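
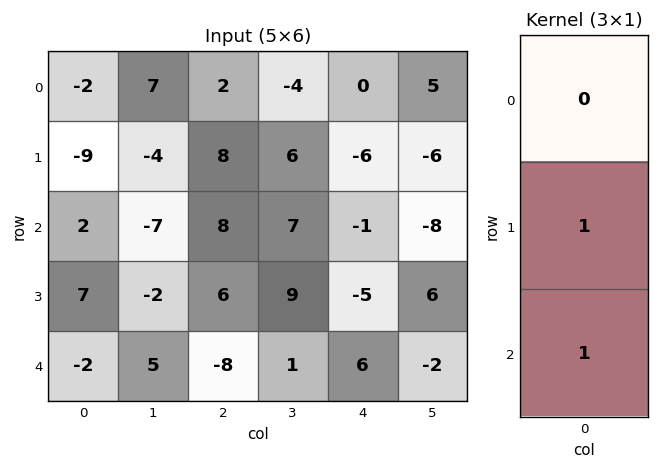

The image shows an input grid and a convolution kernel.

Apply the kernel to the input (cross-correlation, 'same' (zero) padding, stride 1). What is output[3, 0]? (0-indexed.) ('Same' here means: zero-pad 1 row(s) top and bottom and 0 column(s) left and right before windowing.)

The receptive field on the zero-padded input at this output position is [2 / 7 / -2]. Elementwise product with the kernel and sum: 7·1 + -2·1.

5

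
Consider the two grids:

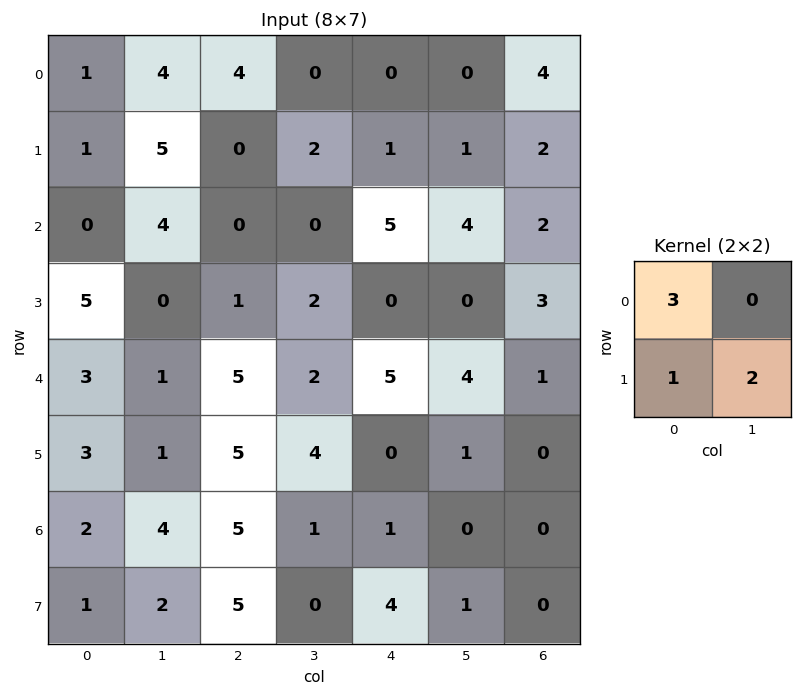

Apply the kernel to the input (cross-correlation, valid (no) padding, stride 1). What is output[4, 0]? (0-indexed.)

The receptive field on the input at this output position is [3 1 / 3 1]. Elementwise product with the kernel and sum: 3·3 + 3·1 + 1·2.

14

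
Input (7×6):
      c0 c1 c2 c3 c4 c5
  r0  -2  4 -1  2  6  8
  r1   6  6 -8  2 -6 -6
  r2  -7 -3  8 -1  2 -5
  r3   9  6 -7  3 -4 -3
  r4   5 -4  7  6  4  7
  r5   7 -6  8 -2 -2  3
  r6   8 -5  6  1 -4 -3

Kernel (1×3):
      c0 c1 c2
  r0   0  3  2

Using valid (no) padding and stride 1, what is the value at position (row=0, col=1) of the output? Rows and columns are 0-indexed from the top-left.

The receptive field on the input at this output position is [4 -1 2]. Elementwise product with the kernel and sum: -1·3 + 2·2.

1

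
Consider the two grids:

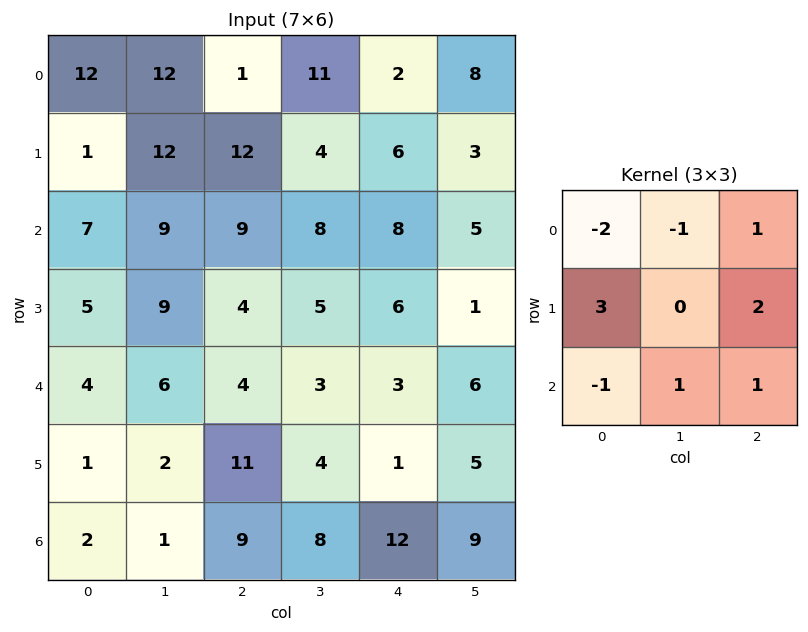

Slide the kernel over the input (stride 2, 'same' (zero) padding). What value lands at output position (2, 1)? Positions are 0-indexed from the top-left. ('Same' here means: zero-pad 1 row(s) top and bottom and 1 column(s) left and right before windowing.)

20

The receptive field on the zero-padded input at this output position is [9 4 5 / 6 4 3 / 2 11 4]. Elementwise product with the kernel and sum: 9·-2 + 4·-1 + 5·1 + 6·3 + 3·2 + 2·-1 + 11·1 + 4·1.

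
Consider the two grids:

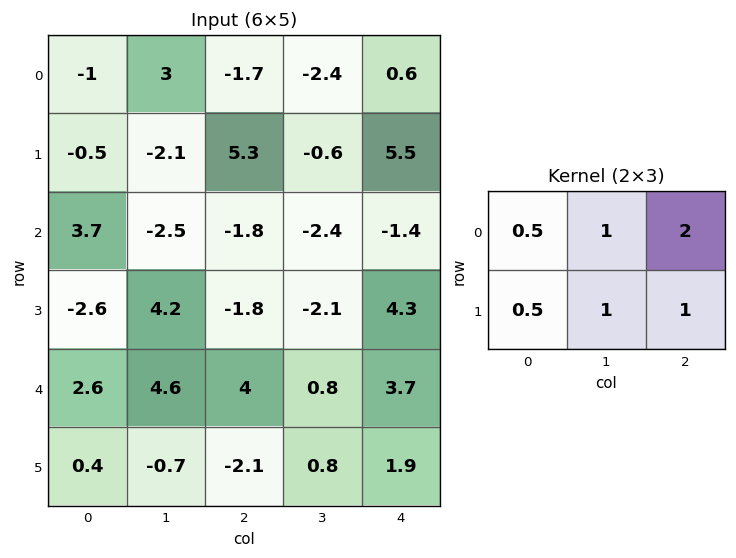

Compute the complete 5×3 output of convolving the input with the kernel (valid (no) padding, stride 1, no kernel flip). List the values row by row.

2.05 -1.35 5.5
5.8 -2.4 8.35
-3.15 -9.65 -4.8
9.2 3.2 12.1
11.3 6.25 11.85

Output[0,0]: The receptive field on the input at this output position is [-1 3 -1.7 / -0.5 -2.1 5.3]. Elementwise product with the kernel and sum: -1·0.5 + 3·1 + -1.7·2 + -0.5·0.5 + -2.1·1 + 5.3·1.
Output[0,1]: The receptive field on the input at this output position is [3 -1.7 -2.4 / -2.1 5.3 -0.6]. Elementwise product with the kernel and sum: 3·0.5 + -1.7·1 + -2.4·2 + -2.1·0.5 + 5.3·1 + -0.6·1.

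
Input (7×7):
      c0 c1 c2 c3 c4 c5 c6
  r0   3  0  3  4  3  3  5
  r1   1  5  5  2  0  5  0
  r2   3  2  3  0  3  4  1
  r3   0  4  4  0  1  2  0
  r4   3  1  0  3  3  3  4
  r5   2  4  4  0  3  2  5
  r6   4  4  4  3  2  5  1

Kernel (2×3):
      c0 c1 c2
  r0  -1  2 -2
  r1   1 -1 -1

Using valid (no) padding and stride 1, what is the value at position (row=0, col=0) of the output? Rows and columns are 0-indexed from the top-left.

-18

The receptive field on the input at this output position is [3 0 3 / 1 5 5]. Elementwise product with the kernel and sum: 3·-1 + 0·2 + 3·-2 + 1·1 + 5·-1 + 5·-1.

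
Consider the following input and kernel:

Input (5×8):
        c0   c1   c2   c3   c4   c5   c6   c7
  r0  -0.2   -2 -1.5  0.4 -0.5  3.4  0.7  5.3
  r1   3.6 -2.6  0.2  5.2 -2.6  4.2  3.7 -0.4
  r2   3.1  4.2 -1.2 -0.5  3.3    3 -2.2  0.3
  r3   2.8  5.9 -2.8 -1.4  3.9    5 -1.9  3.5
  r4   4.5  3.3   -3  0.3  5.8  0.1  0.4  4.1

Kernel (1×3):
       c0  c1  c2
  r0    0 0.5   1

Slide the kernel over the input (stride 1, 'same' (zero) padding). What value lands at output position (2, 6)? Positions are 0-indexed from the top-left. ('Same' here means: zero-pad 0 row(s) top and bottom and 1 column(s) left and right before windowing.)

-0.8

The receptive field on the zero-padded input at this output position is [3 -2.2 0.3]. Elementwise product with the kernel and sum: -2.2·0.5 + 0.3·1.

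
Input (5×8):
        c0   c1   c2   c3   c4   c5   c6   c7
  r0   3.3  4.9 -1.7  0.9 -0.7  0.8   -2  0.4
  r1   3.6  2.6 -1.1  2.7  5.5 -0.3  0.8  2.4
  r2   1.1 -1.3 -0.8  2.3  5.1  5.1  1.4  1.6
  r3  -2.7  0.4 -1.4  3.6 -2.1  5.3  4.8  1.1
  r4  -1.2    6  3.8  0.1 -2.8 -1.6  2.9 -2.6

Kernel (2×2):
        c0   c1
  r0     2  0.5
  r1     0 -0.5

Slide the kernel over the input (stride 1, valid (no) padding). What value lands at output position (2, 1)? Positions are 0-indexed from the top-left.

-2.3

The receptive field on the input at this output position is [-1.3 -0.8 / 0.4 -1.4]. Elementwise product with the kernel and sum: -1.3·2 + -0.8·0.5 + -1.4·-0.5.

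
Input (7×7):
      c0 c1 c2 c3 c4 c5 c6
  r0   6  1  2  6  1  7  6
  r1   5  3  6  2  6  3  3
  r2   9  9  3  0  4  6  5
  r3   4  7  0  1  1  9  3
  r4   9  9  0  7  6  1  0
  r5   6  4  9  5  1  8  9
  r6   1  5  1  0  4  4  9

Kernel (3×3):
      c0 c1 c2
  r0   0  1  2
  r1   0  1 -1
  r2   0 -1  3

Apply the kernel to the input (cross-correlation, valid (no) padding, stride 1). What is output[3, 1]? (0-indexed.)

The receptive field on the input at this output position is [7 0 1 / 9 0 7 / 4 9 5]. Elementwise product with the kernel and sum: 0·1 + 1·2 + 0·1 + 7·-1 + 9·-1 + 5·3.

1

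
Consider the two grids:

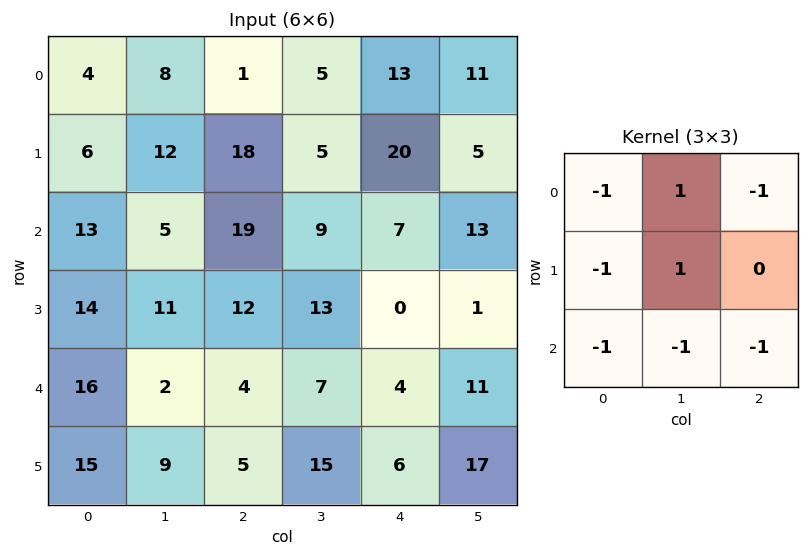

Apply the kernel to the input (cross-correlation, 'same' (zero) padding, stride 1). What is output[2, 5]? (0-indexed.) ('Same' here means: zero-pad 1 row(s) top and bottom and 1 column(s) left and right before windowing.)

The receptive field on the zero-padded input at this output position is [20 5 0 / 7 13 0 / 0 1 0]. Elementwise product with the kernel and sum: 20·-1 + 5·1 + 0·-1 + 7·-1 + 13·1 + 0·-1 + 1·-1 + 0·-1.

-10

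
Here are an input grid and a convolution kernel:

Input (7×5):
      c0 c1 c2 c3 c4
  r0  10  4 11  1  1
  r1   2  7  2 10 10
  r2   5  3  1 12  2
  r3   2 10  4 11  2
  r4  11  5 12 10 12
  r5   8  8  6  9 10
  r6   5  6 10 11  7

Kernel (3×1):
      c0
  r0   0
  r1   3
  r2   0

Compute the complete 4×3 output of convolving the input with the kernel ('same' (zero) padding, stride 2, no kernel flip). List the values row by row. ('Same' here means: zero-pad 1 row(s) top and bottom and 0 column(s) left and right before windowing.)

30 33 3
15 3 6
33 36 36
15 30 21

Output[0,0]: The receptive field on the zero-padded input at this output position is [0 / 10 / 2]. Elementwise product with the kernel and sum: 10·3.
Output[0,1]: The receptive field on the zero-padded input at this output position is [0 / 11 / 2]. Elementwise product with the kernel and sum: 11·3.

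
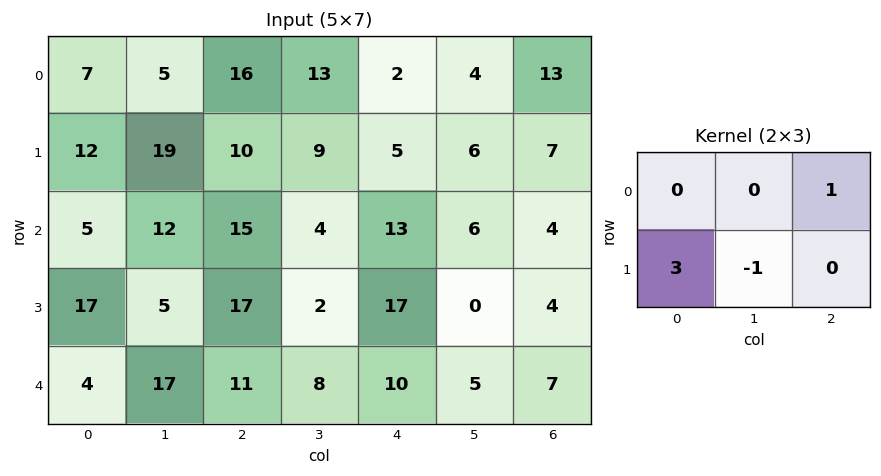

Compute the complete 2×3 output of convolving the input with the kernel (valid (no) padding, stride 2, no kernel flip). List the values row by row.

33 23 22
61 62 55

Output[0,0]: The receptive field on the input at this output position is [7 5 16 / 12 19 10]. Elementwise product with the kernel and sum: 16·1 + 12·3 + 19·-1.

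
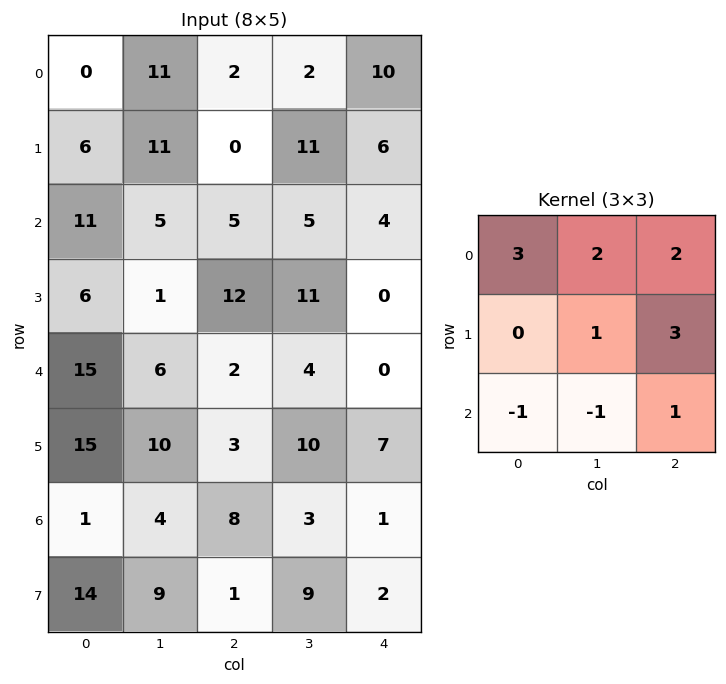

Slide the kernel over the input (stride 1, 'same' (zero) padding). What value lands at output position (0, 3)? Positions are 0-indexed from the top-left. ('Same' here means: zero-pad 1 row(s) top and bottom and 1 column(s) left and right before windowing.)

The receptive field on the zero-padded input at this output position is [0 0 0 / 2 2 10 / 0 11 6]. Elementwise product with the kernel and sum: 0·3 + 0·2 + 0·2 + 2·1 + 10·3 + 0·-1 + 11·-1 + 6·1.

27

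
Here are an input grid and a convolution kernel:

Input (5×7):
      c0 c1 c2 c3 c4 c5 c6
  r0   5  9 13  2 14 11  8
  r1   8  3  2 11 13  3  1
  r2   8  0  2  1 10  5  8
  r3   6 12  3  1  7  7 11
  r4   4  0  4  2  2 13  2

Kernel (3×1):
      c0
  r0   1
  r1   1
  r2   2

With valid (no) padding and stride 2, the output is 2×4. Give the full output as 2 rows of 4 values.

Output[0,0]: The receptive field on the input at this output position is [5 / 8 / 8]. Elementwise product with the kernel and sum: 5·1 + 8·1 + 8·2.

29 19 47 25
22 13 21 23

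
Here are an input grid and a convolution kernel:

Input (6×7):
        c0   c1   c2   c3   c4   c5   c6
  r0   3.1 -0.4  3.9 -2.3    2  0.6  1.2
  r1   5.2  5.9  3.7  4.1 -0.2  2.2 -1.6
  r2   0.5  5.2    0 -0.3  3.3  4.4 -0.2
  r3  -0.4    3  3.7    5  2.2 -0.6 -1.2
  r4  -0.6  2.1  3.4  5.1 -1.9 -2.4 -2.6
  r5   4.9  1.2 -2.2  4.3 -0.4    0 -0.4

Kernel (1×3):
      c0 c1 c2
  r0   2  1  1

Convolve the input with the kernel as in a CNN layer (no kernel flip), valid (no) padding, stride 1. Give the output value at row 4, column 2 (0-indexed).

The receptive field on the input at this output position is [3.4 5.1 -1.9]. Elementwise product with the kernel and sum: 3.4·2 + 5.1·1 + -1.9·1.

10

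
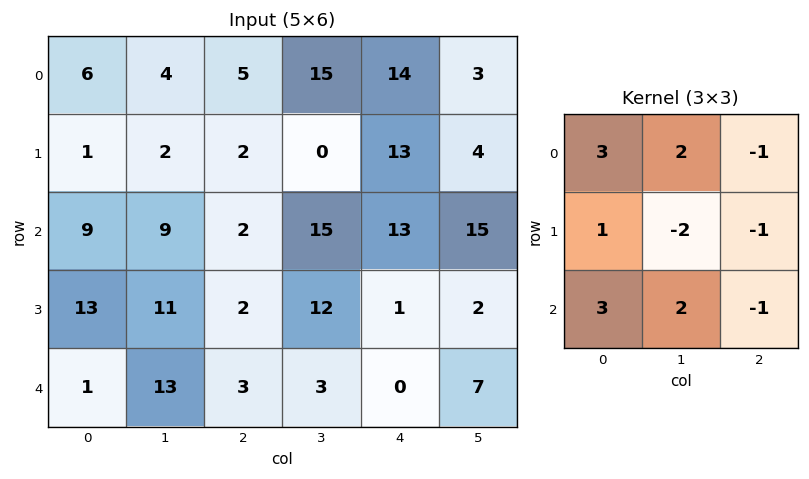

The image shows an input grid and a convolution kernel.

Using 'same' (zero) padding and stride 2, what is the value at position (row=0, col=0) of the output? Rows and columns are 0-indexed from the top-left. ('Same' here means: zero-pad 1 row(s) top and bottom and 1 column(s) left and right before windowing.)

-16

The receptive field on the zero-padded input at this output position is [0 0 0 / 0 6 4 / 0 1 2]. Elementwise product with the kernel and sum: 0·3 + 0·2 + 0·-1 + 0·1 + 6·-2 + 4·-1 + 0·3 + 1·2 + 2·-1.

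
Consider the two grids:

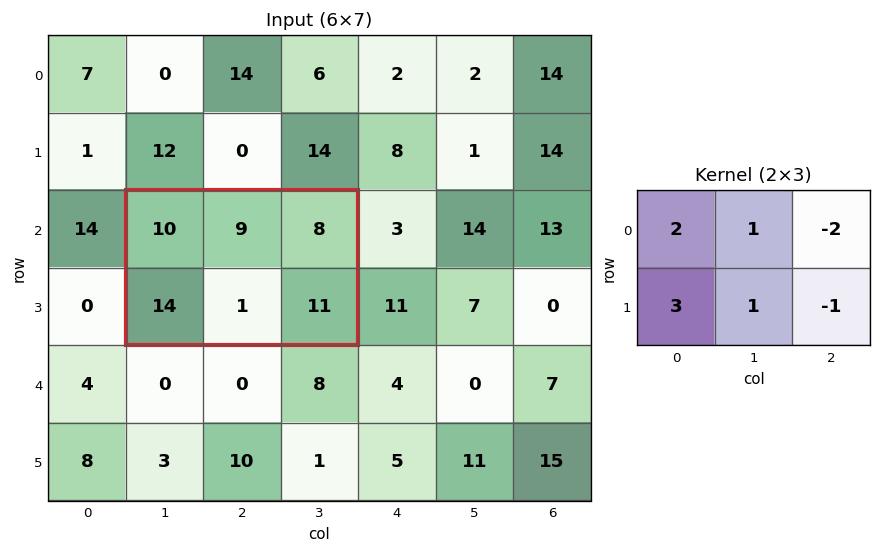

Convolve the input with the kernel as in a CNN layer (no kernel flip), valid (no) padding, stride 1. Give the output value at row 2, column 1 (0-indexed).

45

The receptive field on the input at this output position is [10 9 8 / 14 1 11]. Elementwise product with the kernel and sum: 10·2 + 9·1 + 8·-2 + 14·3 + 1·1 + 11·-1.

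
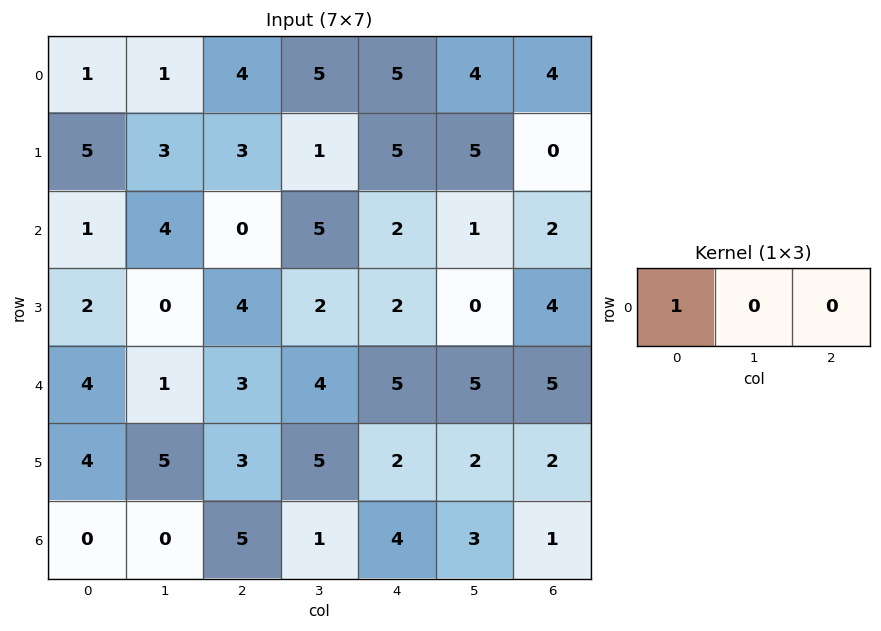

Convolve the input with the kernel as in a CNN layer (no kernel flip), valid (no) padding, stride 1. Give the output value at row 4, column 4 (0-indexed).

The receptive field on the input at this output position is [5 5 5]. Elementwise product with the kernel and sum: 5·1.

5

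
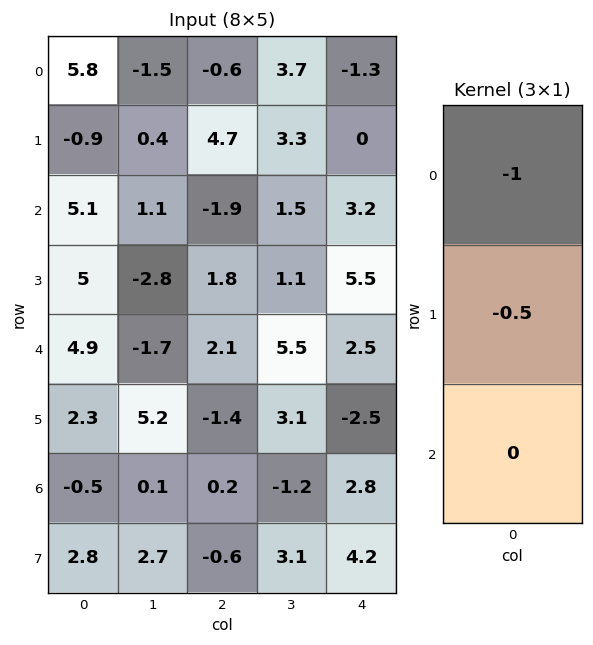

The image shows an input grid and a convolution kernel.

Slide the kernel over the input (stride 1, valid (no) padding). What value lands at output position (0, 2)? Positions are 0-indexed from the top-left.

-1.75

The receptive field on the input at this output position is [-0.6 / 4.7 / -1.9]. Elementwise product with the kernel and sum: -0.6·-1 + 4.7·-0.5.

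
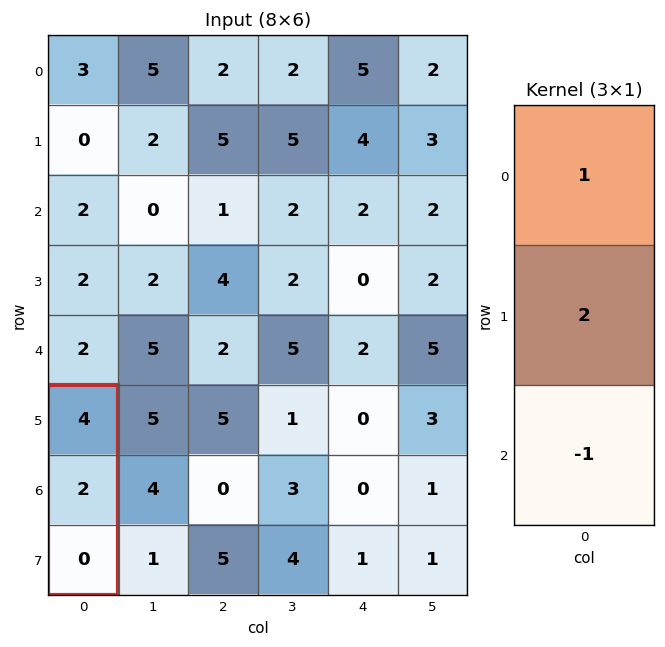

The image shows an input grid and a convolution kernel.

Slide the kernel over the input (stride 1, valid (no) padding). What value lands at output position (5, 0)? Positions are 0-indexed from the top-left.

The receptive field on the input at this output position is [4 / 2 / 0]. Elementwise product with the kernel and sum: 4·1 + 2·2 + 0·-1.

8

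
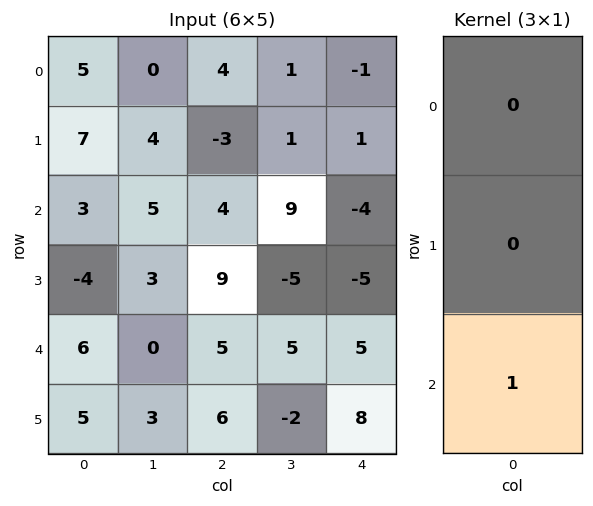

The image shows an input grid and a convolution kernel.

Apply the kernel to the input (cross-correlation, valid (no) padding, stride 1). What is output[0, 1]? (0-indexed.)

5

The receptive field on the input at this output position is [0 / 4 / 5]. Elementwise product with the kernel and sum: 5·1.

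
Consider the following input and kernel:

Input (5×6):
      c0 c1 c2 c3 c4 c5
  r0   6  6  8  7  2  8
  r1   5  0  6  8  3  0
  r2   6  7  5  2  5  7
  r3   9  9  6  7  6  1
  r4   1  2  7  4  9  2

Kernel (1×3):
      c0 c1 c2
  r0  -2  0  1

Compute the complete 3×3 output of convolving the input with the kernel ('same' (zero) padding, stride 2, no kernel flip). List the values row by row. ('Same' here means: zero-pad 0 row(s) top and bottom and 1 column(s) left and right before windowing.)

Output[0,0]: The receptive field on the zero-padded input at this output position is [0 6 6]. Elementwise product with the kernel and sum: 0·-2 + 6·1.
Output[0,1]: The receptive field on the zero-padded input at this output position is [6 8 7]. Elementwise product with the kernel and sum: 6·-2 + 7·1.

6 -5 -6
7 -12 3
2 0 -6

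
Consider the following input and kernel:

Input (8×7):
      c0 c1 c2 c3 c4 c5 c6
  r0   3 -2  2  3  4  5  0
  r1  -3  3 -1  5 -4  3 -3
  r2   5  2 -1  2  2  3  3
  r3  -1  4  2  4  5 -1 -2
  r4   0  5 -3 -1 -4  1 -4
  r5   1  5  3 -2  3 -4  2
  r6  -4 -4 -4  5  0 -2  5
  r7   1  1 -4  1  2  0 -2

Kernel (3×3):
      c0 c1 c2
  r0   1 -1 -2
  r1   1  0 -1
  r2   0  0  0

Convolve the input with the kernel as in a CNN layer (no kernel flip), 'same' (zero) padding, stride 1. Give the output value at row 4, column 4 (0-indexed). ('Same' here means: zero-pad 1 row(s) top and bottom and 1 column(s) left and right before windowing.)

The receptive field on the zero-padded input at this output position is [4 5 -1 / -1 -4 1 / -2 3 -4]. Elementwise product with the kernel and sum: 4·1 + 5·-1 + -1·-2 + -1·1 + 1·-1.

-1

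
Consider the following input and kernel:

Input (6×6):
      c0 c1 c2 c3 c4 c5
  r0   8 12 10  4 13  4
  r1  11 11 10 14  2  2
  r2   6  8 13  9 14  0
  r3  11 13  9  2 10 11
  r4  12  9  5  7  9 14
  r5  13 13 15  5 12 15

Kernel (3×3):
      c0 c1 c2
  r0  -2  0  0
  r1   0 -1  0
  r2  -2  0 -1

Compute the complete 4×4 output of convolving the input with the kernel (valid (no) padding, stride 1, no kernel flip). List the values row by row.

-52 -59 -74 -28
-61 -63 -57 -57
-54 -50 -47 -56
-72 -62 -67 -38

Output[0,0]: The receptive field on the input at this output position is [8 12 10 / 11 11 10 / 6 8 13]. Elementwise product with the kernel and sum: 8·-2 + 11·-1 + 6·-2 + 13·-1.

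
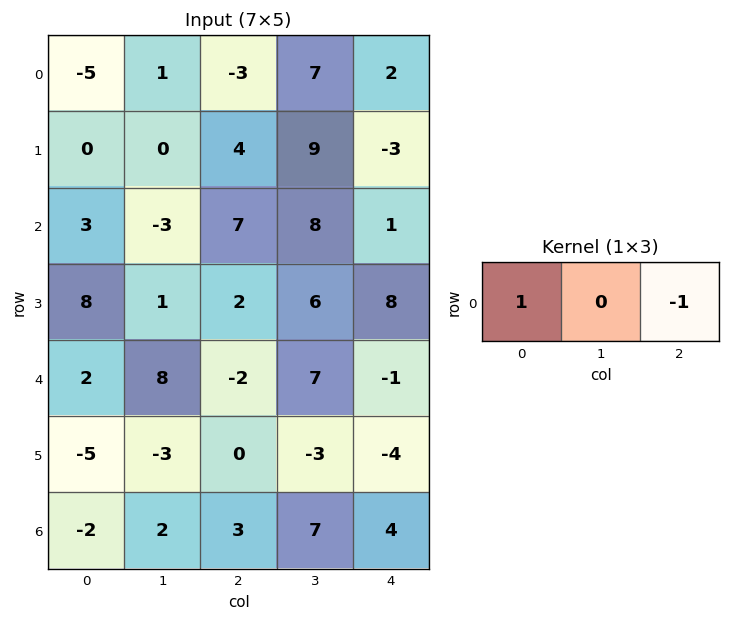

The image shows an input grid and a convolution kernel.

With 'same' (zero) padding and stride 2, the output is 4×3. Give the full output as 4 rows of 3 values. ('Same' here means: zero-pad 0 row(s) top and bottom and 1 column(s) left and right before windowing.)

Output[0,0]: The receptive field on the zero-padded input at this output position is [0 -5 1]. Elementwise product with the kernel and sum: 0·1 + 1·-1.
Output[0,1]: The receptive field on the zero-padded input at this output position is [1 -3 7]. Elementwise product with the kernel and sum: 1·1 + 7·-1.

-1 -6 7
3 -11 8
-8 1 7
-2 -5 7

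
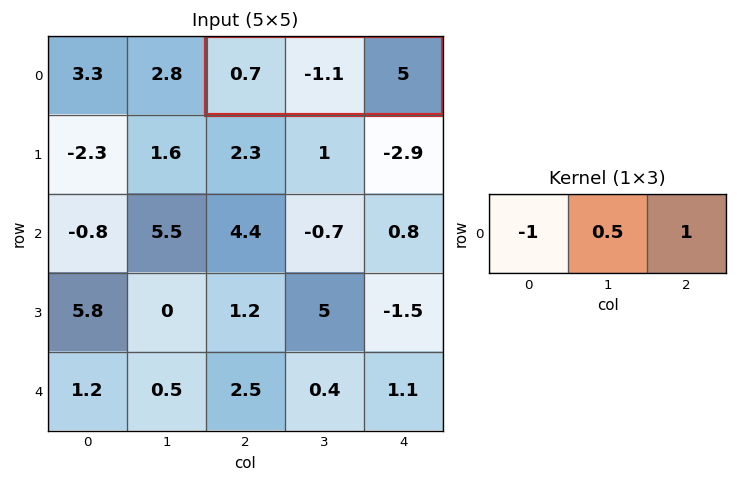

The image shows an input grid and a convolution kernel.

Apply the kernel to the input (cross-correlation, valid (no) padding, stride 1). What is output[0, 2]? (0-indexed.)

The receptive field on the input at this output position is [0.7 -1.1 5]. Elementwise product with the kernel and sum: 0.7·-1 + -1.1·0.5 + 5·1.

3.75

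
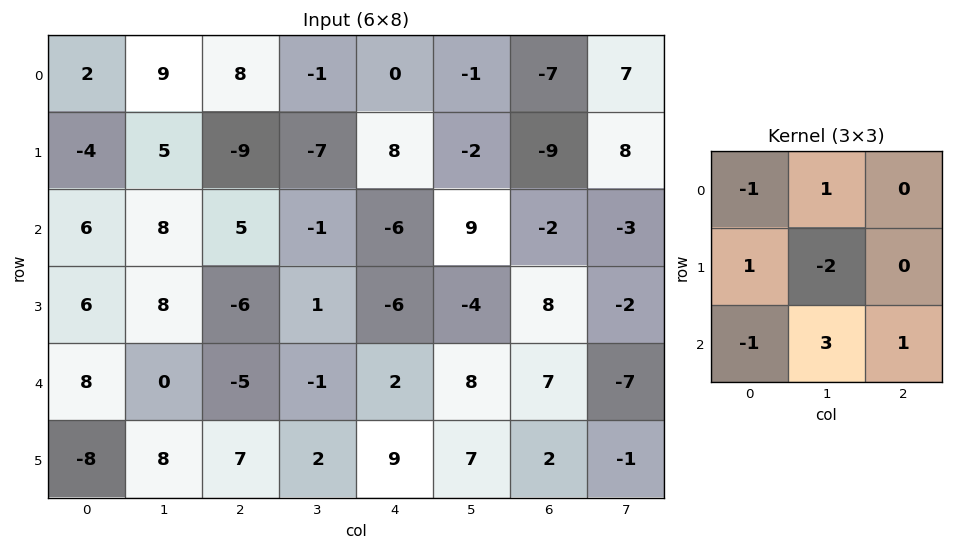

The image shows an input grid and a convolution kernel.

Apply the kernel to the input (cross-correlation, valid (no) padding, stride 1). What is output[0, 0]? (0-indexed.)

The receptive field on the input at this output position is [2 9 8 / -4 5 -9 / 6 8 5]. Elementwise product with the kernel and sum: 2·-1 + 9·1 + -4·1 + 5·-2 + 6·-1 + 8·3 + 5·1.

16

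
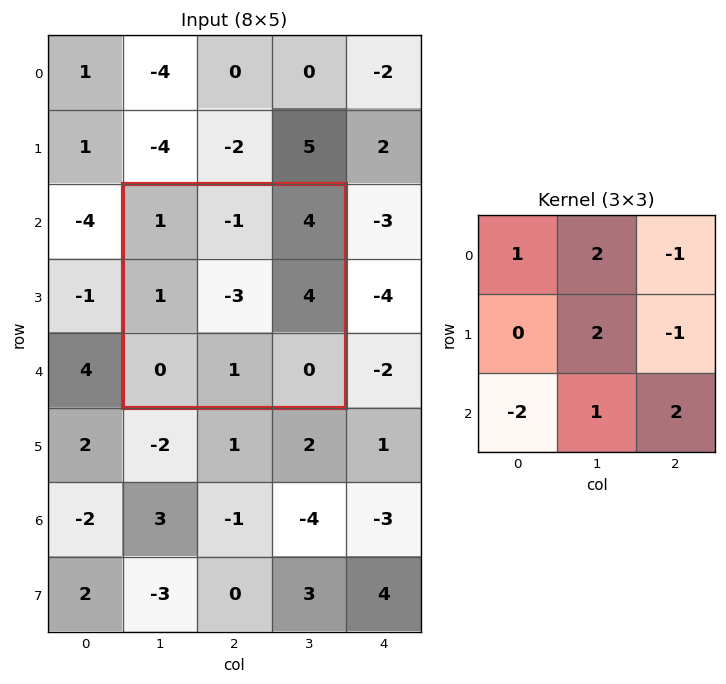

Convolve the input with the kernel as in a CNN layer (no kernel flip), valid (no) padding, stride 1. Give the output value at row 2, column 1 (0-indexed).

-14

The receptive field on the input at this output position is [1 -1 4 / 1 -3 4 / 0 1 0]. Elementwise product with the kernel and sum: 1·1 + -1·2 + 4·-1 + -3·2 + 4·-1 + 0·-2 + 1·1 + 0·2.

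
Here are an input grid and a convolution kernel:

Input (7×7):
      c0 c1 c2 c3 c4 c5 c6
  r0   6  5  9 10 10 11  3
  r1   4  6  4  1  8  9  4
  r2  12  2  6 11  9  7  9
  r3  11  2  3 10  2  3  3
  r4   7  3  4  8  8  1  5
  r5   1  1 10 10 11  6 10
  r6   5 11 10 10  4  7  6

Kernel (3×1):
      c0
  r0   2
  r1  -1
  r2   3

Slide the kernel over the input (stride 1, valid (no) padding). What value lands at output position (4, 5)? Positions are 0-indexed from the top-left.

17

The receptive field on the input at this output position is [1 / 6 / 7]. Elementwise product with the kernel and sum: 1·2 + 6·-1 + 7·3.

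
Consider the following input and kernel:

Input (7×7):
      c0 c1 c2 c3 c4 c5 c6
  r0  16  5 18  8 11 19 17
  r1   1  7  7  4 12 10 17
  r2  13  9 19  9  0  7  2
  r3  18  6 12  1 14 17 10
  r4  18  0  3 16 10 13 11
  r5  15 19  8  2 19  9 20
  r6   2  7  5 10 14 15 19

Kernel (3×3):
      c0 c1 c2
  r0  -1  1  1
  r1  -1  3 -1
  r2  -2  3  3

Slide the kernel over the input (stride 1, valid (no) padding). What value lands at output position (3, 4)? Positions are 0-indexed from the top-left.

The receptive field on the input at this output position is [14 17 10 / 10 13 11 / 19 9 20]. Elementwise product with the kernel and sum: 14·-1 + 17·1 + 10·1 + 10·-1 + 13·3 + 11·-1 + 19·-2 + 9·3 + 20·3.

80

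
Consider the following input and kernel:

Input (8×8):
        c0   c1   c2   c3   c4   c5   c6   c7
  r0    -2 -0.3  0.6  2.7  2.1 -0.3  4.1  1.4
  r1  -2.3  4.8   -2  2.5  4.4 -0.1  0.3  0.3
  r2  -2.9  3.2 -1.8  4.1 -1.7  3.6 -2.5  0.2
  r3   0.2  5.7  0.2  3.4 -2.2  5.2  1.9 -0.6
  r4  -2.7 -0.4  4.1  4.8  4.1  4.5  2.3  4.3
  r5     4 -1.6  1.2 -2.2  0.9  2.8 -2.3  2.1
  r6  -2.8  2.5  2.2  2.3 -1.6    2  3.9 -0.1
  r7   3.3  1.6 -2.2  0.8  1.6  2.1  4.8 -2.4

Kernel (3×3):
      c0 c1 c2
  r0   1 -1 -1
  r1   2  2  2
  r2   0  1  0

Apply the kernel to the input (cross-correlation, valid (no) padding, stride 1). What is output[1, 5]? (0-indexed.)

3.8

The receptive field on the input at this output position is [-0.1 0.3 0.3 / 3.6 -2.5 0.2 / 5.2 1.9 -0.6]. Elementwise product with the kernel and sum: -0.1·1 + 0.3·-1 + 0.3·-1 + 3.6·2 + -2.5·2 + 0.2·2 + 1.9·1.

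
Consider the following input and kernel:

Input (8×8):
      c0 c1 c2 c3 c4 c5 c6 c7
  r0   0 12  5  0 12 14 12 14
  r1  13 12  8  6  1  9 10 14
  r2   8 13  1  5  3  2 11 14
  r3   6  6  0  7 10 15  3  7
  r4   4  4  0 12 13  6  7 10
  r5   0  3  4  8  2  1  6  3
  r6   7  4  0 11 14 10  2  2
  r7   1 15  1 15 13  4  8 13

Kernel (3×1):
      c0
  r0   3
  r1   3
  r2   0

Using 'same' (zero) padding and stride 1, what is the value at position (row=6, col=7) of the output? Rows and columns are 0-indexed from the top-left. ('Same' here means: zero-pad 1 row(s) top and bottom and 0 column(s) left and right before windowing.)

15

The receptive field on the zero-padded input at this output position is [3 / 2 / 13]. Elementwise product with the kernel and sum: 3·3 + 2·3.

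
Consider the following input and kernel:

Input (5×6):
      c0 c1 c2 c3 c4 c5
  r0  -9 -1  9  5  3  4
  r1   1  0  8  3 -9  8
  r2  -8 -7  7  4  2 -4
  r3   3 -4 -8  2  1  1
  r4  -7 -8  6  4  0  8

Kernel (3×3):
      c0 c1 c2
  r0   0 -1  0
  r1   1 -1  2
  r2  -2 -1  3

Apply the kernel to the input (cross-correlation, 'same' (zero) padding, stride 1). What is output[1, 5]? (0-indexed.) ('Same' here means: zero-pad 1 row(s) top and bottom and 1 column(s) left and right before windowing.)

-21

The receptive field on the zero-padded input at this output position is [3 4 0 / -9 8 0 / 2 -4 0]. Elementwise product with the kernel and sum: 4·-1 + -9·1 + 8·-1 + 0·2 + 2·-2 + -4·-1 + 0·3.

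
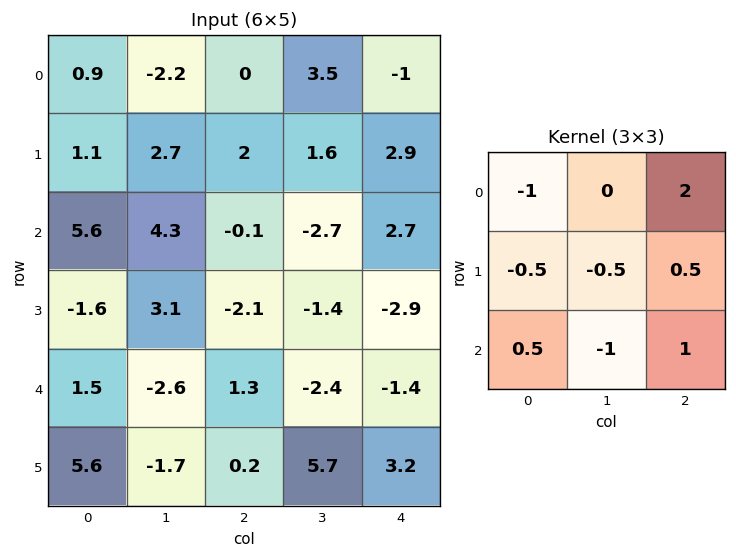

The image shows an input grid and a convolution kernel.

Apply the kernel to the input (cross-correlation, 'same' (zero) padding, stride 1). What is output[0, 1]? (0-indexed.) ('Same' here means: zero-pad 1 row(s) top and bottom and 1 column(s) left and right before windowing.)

The receptive field on the zero-padded input at this output position is [0 0 0 / 0.9 -2.2 0 / 1.1 2.7 2]. Elementwise product with the kernel and sum: 0·-1 + 0·2 + 0.9·-0.5 + -2.2·-0.5 + 0·0.5 + 1.1·0.5 + 2.7·-1 + 2·1.

0.5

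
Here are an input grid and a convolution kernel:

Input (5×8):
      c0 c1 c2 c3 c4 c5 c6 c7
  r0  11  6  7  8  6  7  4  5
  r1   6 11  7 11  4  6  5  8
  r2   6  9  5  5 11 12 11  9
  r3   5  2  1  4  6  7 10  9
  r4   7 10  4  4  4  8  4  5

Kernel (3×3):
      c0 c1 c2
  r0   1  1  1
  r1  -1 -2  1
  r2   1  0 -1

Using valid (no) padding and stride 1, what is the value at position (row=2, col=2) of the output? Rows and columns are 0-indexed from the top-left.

The receptive field on the input at this output position is [5 5 11 / 1 4 6 / 4 4 4]. Elementwise product with the kernel and sum: 5·1 + 5·1 + 11·1 + 1·-1 + 4·-2 + 6·1 + 4·1 + 4·-1.

18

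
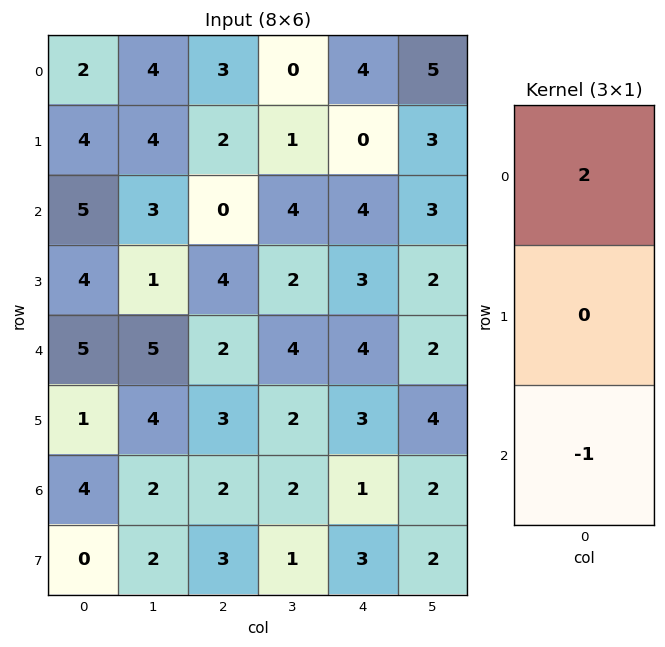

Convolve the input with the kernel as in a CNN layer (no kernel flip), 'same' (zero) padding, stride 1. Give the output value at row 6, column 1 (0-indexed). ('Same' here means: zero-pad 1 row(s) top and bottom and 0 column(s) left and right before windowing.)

The receptive field on the zero-padded input at this output position is [4 / 2 / 2]. Elementwise product with the kernel and sum: 4·2 + 2·-1.

6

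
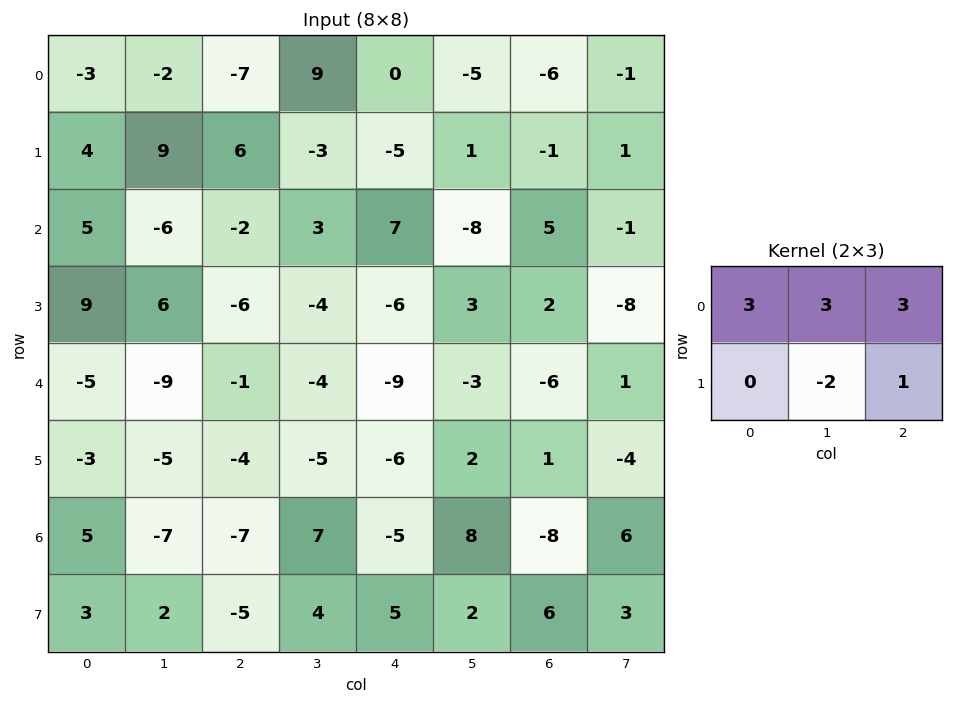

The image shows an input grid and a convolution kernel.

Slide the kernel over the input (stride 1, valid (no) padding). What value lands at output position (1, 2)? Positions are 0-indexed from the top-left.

-5

The receptive field on the input at this output position is [6 -3 -5 / -2 3 7]. Elementwise product with the kernel and sum: 6·3 + -3·3 + -5·3 + 3·-2 + 7·1.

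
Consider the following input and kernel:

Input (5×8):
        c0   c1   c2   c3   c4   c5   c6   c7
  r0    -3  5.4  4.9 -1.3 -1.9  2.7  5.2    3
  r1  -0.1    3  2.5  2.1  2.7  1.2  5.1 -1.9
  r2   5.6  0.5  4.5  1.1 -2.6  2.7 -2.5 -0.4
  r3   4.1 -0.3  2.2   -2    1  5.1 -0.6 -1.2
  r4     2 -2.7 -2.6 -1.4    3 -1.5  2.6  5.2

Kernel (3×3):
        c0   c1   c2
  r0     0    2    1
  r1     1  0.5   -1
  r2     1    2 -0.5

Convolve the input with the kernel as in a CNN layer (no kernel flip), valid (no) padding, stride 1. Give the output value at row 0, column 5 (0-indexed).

16.95

The receptive field on the input at this output position is [2.7 5.2 3 / 1.2 5.1 -1.9 / 2.7 -2.5 -0.4]. Elementwise product with the kernel and sum: 5.2·2 + 3·1 + 1.2·1 + 5.1·0.5 + -1.9·-1 + 2.7·1 + -2.5·2 + -0.4·-0.5.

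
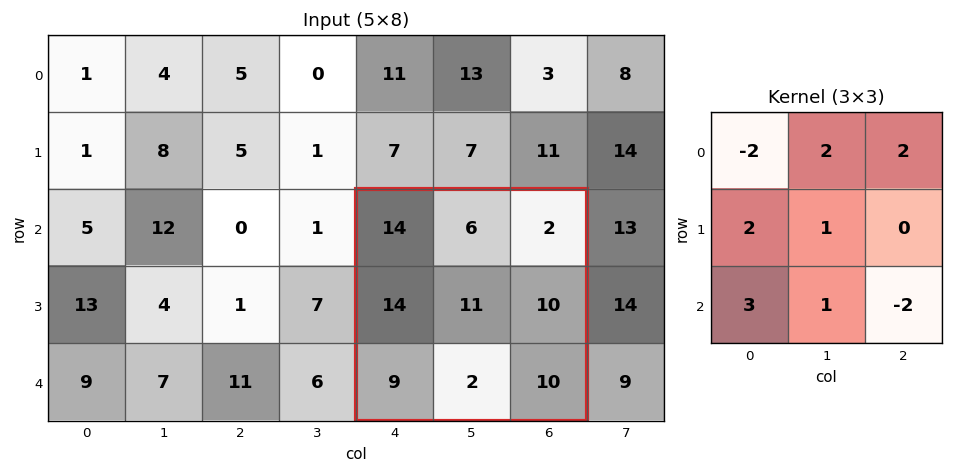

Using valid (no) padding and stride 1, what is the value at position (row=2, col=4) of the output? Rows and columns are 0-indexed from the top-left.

36

The receptive field on the input at this output position is [14 6 2 / 14 11 10 / 9 2 10]. Elementwise product with the kernel and sum: 14·-2 + 6·2 + 2·2 + 14·2 + 11·1 + 9·3 + 2·1 + 10·-2.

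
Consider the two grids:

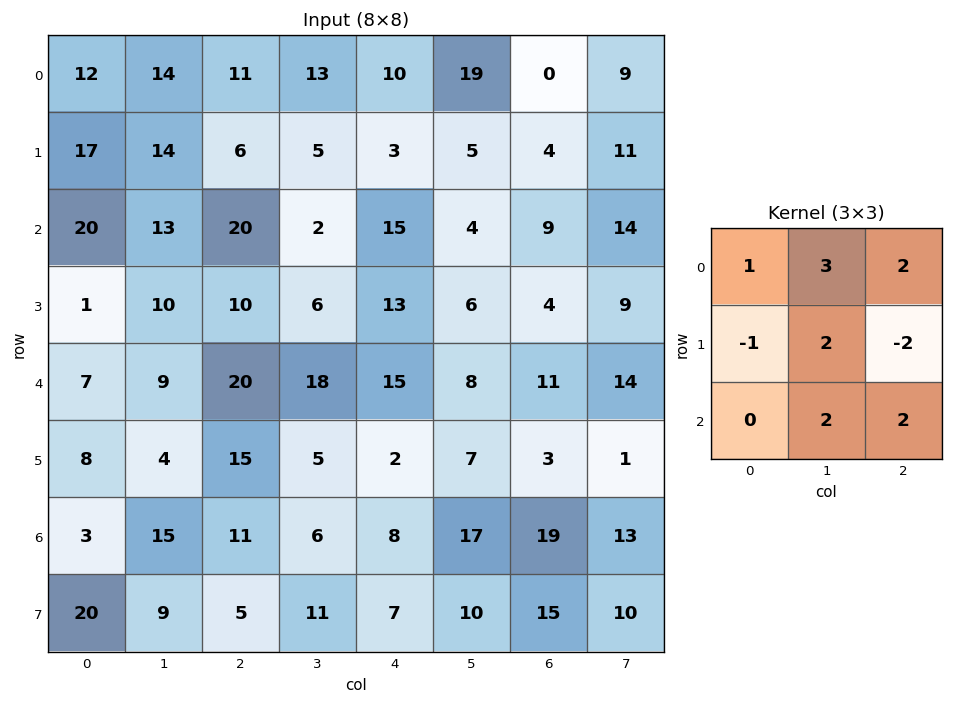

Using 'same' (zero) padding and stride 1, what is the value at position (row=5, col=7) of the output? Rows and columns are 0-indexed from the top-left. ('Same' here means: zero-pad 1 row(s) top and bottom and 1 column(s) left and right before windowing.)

The receptive field on the zero-padded input at this output position is [11 14 0 / 3 1 0 / 19 13 0]. Elementwise product with the kernel and sum: 11·1 + 14·3 + 0·2 + 3·-1 + 1·2 + 0·-2 + 13·2 + 0·2.

78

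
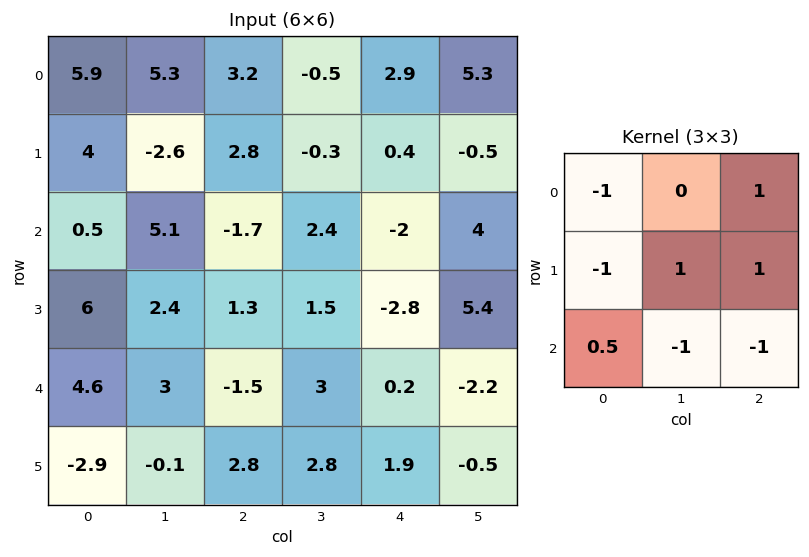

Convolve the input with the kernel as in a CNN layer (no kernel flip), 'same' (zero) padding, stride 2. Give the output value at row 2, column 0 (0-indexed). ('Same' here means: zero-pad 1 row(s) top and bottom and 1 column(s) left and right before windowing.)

13

The receptive field on the zero-padded input at this output position is [0 6 2.4 / 0 4.6 3 / 0 -2.9 -0.1]. Elementwise product with the kernel and sum: 0·-1 + 2.4·1 + 0·-1 + 4.6·1 + 3·1 + 0·0.5 + -2.9·-1 + -0.1·-1.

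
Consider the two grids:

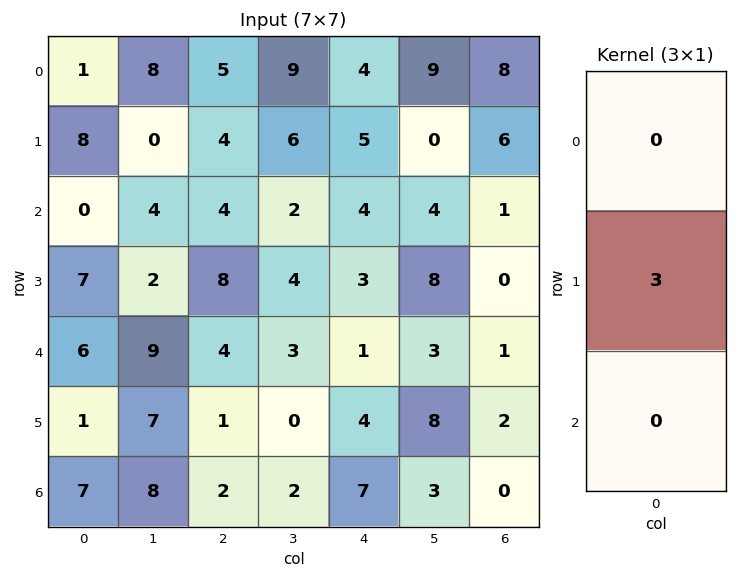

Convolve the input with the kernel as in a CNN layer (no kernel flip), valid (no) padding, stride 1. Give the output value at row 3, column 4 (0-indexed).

3

The receptive field on the input at this output position is [3 / 1 / 4]. Elementwise product with the kernel and sum: 1·3.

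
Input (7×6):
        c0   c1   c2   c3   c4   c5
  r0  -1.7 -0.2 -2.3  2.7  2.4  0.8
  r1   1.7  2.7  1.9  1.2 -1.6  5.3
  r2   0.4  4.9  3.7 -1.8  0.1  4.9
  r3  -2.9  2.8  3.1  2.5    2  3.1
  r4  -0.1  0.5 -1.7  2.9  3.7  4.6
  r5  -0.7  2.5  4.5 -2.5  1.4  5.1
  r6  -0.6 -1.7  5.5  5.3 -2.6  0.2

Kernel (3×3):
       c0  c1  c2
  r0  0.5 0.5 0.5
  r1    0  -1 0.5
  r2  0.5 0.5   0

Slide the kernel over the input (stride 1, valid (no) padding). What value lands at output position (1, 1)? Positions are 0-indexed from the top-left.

1.25

The receptive field on the input at this output position is [2.7 1.9 1.2 / 4.9 3.7 -1.8 / 2.8 3.1 2.5]. Elementwise product with the kernel and sum: 2.7·0.5 + 1.9·0.5 + 1.2·0.5 + 3.7·-1 + -1.8·0.5 + 2.8·0.5 + 3.1·0.5.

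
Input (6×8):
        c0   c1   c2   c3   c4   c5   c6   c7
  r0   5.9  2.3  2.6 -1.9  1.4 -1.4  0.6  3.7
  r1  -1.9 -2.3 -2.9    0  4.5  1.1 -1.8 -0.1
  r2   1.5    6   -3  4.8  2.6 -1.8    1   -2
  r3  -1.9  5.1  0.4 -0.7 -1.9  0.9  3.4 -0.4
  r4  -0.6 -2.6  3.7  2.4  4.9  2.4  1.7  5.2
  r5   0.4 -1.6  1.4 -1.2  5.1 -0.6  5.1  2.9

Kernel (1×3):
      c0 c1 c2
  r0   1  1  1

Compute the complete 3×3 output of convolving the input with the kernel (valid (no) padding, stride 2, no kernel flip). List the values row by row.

Output[0,0]: The receptive field on the input at this output position is [5.9 2.3 2.6]. Elementwise product with the kernel and sum: 5.9·1 + 2.3·1 + 2.6·1.
Output[0,1]: The receptive field on the input at this output position is [2.6 -1.9 1.4]. Elementwise product with the kernel and sum: 2.6·1 + -1.9·1 + 1.4·1.

10.8 2.1 0.6
4.5 4.4 1.8
0.5 11 9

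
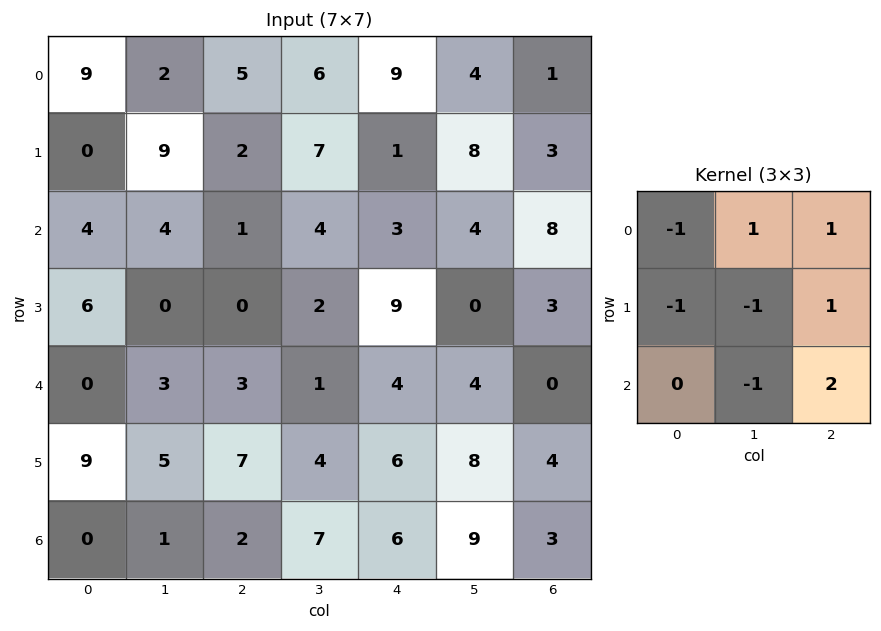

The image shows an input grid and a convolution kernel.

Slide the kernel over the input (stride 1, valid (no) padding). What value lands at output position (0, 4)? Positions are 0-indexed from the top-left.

The receptive field on the input at this output position is [9 4 1 / 1 8 3 / 3 4 8]. Elementwise product with the kernel and sum: 9·-1 + 4·1 + 1·1 + 1·-1 + 8·-1 + 3·1 + 4·-1 + 8·2.

2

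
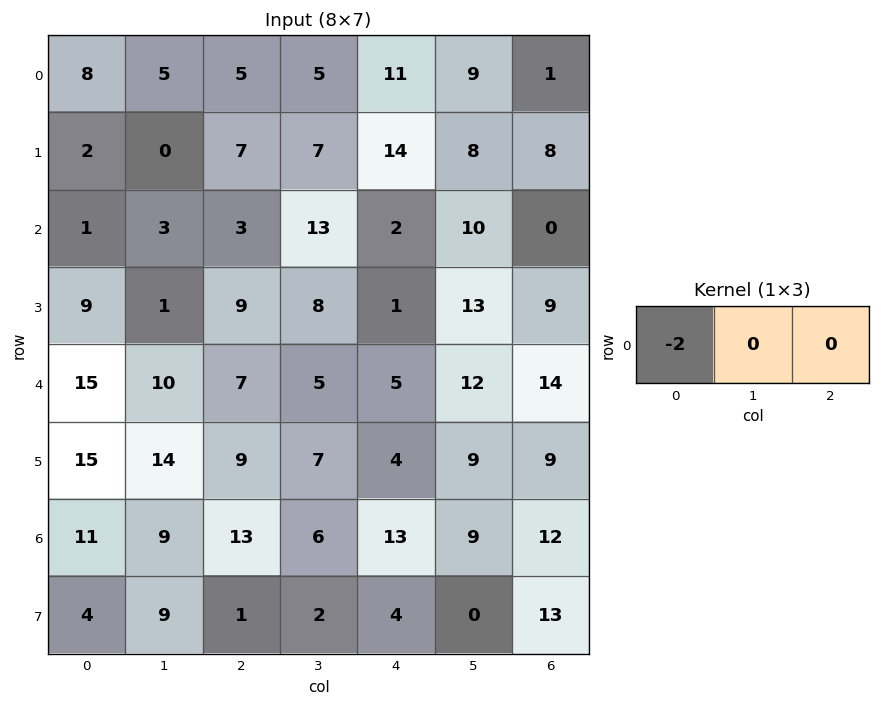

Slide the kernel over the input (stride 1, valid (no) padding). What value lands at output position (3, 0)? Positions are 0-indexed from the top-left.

The receptive field on the input at this output position is [9 1 9]. Elementwise product with the kernel and sum: 9·-2.

-18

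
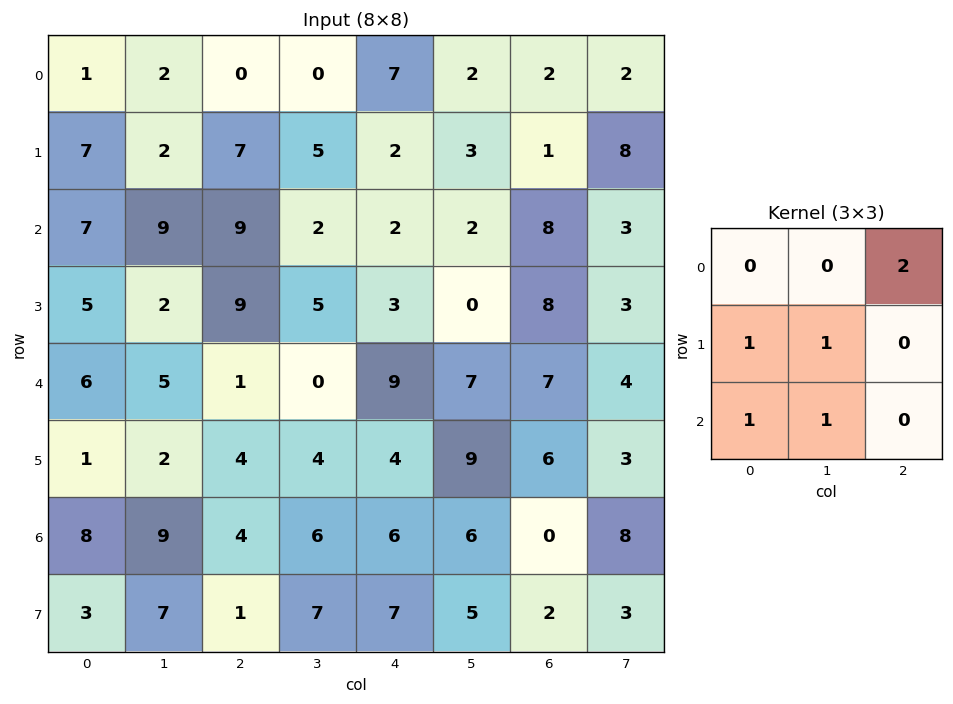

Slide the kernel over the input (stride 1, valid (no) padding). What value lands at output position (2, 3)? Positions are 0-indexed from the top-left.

21

The receptive field on the input at this output position is [2 2 2 / 5 3 0 / 0 9 7]. Elementwise product with the kernel and sum: 2·2 + 5·1 + 3·1 + 0·1 + 9·1.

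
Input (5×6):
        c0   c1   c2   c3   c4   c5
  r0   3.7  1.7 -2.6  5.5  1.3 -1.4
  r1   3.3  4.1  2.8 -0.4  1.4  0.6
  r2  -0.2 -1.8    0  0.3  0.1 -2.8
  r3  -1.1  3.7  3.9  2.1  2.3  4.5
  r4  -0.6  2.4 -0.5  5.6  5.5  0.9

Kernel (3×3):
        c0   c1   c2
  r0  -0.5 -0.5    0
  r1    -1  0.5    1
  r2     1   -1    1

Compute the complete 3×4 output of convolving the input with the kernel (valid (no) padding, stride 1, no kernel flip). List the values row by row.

0.45 -4.15 -3.25 -4.3
-5.3 0.55 3.15 0.75
4.35 9.75 -1.3 4.35

Output[0,0]: The receptive field on the input at this output position is [3.7 1.7 -2.6 / 3.3 4.1 2.8 / -0.2 -1.8 0]. Elementwise product with the kernel and sum: 3.7·-0.5 + 1.7·-0.5 + 3.3·-1 + 4.1·0.5 + 2.8·1 + -0.2·1 + -1.8·-1 + 0·1.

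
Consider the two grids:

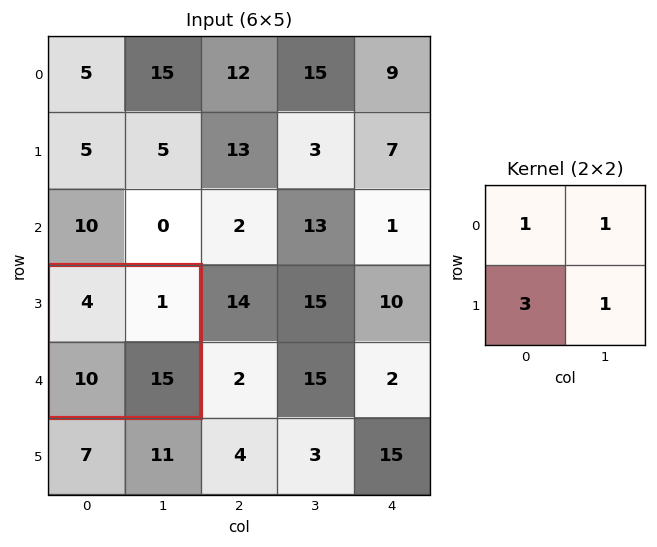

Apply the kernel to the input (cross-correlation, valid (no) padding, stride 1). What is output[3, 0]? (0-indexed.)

50

The receptive field on the input at this output position is [4 1 / 10 15]. Elementwise product with the kernel and sum: 4·1 + 1·1 + 10·3 + 15·1.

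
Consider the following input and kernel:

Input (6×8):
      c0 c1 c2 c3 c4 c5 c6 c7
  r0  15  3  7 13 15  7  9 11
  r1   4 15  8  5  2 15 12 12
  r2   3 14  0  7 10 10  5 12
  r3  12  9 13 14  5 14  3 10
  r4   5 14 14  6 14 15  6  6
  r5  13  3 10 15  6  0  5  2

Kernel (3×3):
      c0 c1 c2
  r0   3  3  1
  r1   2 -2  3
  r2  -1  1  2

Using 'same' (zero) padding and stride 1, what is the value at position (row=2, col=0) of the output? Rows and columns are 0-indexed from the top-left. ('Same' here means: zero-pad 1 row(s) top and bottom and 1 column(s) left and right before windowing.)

The receptive field on the zero-padded input at this output position is [0 4 15 / 0 3 14 / 0 12 9]. Elementwise product with the kernel and sum: 0·3 + 4·3 + 15·1 + 0·2 + 3·-2 + 14·3 + 0·-1 + 12·1 + 9·2.

93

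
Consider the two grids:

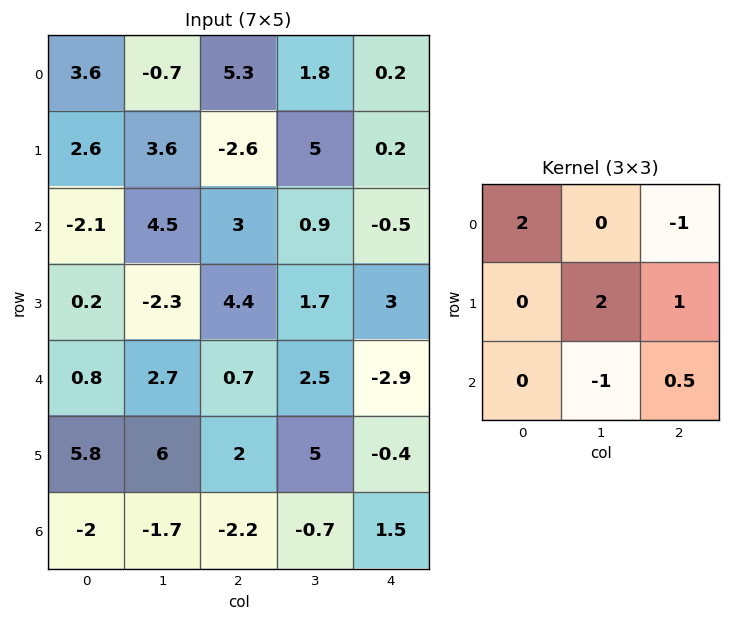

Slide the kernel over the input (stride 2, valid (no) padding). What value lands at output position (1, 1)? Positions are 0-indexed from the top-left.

The receptive field on the input at this output position is [3 0.9 -0.5 / 4.4 1.7 3 / 0.7 2.5 -2.9]. Elementwise product with the kernel and sum: 3·2 + -0.5·-1 + 1.7·2 + 3·1 + 2.5·-1 + -2.9·0.5.

8.95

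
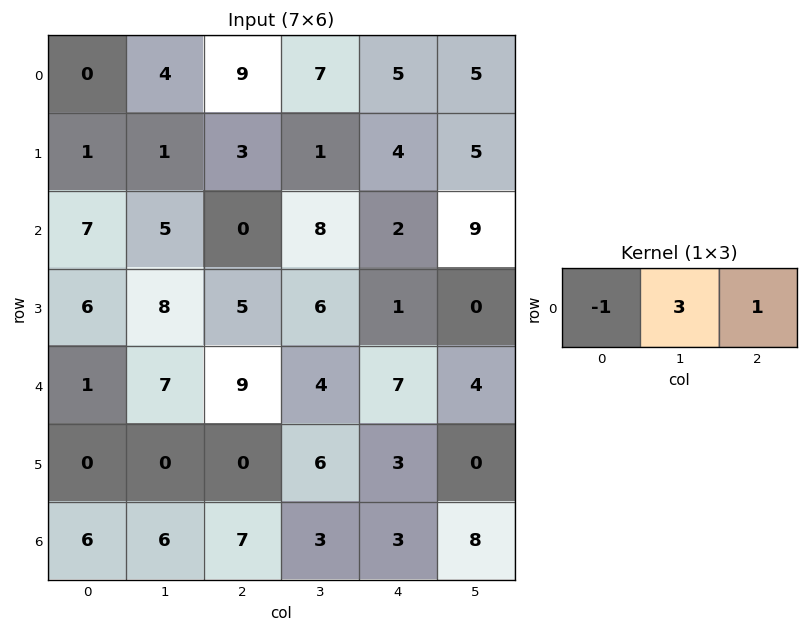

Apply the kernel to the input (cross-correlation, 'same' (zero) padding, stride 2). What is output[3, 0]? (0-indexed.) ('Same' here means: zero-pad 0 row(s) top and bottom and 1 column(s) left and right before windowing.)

24

The receptive field on the zero-padded input at this output position is [0 6 6]. Elementwise product with the kernel and sum: 0·-1 + 6·3 + 6·1.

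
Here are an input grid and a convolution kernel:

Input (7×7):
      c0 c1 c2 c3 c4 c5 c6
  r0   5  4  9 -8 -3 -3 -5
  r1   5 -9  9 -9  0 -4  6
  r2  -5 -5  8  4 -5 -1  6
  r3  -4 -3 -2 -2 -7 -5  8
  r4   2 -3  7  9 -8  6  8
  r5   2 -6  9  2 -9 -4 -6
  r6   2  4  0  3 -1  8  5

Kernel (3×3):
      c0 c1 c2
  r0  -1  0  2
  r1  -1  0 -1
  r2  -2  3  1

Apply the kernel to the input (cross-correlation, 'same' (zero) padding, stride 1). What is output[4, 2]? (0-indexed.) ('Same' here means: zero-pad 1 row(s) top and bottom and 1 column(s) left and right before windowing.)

The receptive field on the zero-padded input at this output position is [-3 -2 -2 / -3 7 9 / -6 9 2]. Elementwise product with the kernel and sum: -3·-1 + -2·2 + -3·-1 + 9·-1 + -6·-2 + 9·3 + 2·1.

34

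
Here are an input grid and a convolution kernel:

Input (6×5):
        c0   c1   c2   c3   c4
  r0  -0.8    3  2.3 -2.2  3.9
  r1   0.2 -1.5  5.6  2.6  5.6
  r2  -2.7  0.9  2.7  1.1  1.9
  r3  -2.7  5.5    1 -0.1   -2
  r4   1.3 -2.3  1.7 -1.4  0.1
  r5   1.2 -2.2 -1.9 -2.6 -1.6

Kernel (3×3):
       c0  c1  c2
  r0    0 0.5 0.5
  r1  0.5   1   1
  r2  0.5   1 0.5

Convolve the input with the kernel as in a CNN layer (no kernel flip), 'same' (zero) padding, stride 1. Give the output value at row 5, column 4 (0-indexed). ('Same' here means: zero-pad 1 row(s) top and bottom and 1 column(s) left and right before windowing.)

The receptive field on the zero-padded input at this output position is [-1.4 0.1 0 / -2.6 -1.6 0 / 0 0 0]. Elementwise product with the kernel and sum: 0.1·0.5 + 0·0.5 + -2.6·0.5 + -1.6·1 + 0·1 + 0·0.5 + 0·1 + 0·0.5.

-2.85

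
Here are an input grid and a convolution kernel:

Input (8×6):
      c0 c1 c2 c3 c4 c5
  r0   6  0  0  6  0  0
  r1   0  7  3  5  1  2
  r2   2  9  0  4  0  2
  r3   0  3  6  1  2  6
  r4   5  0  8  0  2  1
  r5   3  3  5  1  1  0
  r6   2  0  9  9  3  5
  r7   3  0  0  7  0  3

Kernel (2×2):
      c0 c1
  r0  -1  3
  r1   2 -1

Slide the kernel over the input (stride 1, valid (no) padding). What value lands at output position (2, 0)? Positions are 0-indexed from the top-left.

The receptive field on the input at this output position is [2 9 / 0 3]. Elementwise product with the kernel and sum: 2·-1 + 9·3 + 0·2 + 3·-1.

22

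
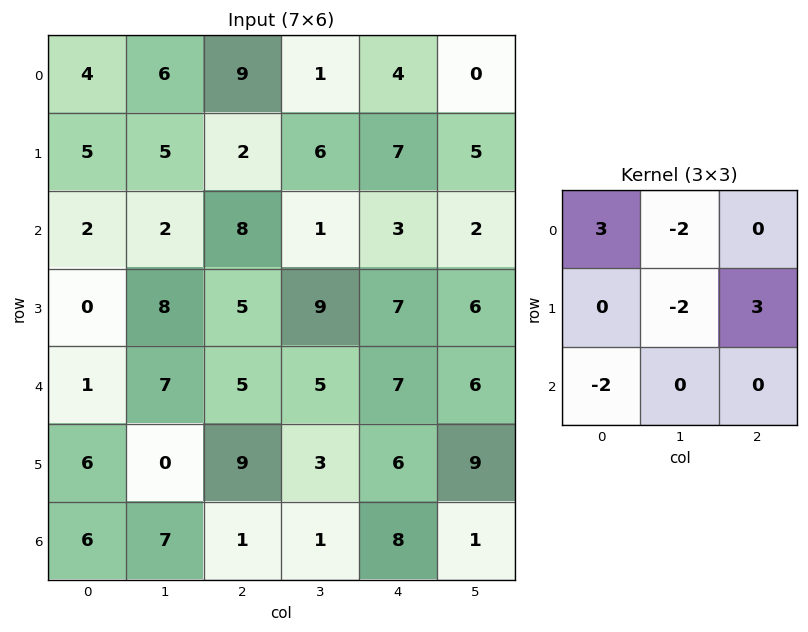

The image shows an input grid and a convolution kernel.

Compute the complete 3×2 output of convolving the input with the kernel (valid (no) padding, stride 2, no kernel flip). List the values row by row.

-8 18
-1 15
4 15

Output[0,0]: The receptive field on the input at this output position is [4 6 9 / 5 5 2 / 2 2 8]. Elementwise product with the kernel and sum: 4·3 + 6·-2 + 5·-2 + 2·3 + 2·-2.
Output[0,1]: The receptive field on the input at this output position is [9 1 4 / 2 6 7 / 8 1 3]. Elementwise product with the kernel and sum: 9·3 + 1·-2 + 6·-2 + 7·3 + 8·-2.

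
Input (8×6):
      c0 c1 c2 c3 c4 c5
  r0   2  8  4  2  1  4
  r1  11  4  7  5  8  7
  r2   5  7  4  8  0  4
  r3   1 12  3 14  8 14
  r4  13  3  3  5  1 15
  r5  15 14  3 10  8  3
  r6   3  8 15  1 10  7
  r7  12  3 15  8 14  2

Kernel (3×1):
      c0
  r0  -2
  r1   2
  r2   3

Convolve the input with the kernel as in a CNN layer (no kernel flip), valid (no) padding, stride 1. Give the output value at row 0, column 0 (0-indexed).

33

The receptive field on the input at this output position is [2 / 11 / 5]. Elementwise product with the kernel and sum: 2·-2 + 11·2 + 5·3.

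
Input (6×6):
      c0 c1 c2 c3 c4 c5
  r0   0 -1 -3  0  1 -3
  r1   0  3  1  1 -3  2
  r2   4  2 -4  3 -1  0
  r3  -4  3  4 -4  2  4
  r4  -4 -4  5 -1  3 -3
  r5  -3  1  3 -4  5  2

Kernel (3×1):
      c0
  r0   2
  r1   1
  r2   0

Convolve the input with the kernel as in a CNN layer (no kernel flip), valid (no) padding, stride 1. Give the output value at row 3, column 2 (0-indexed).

The receptive field on the input at this output position is [4 / 5 / 3]. Elementwise product with the kernel and sum: 4·2 + 5·1.

13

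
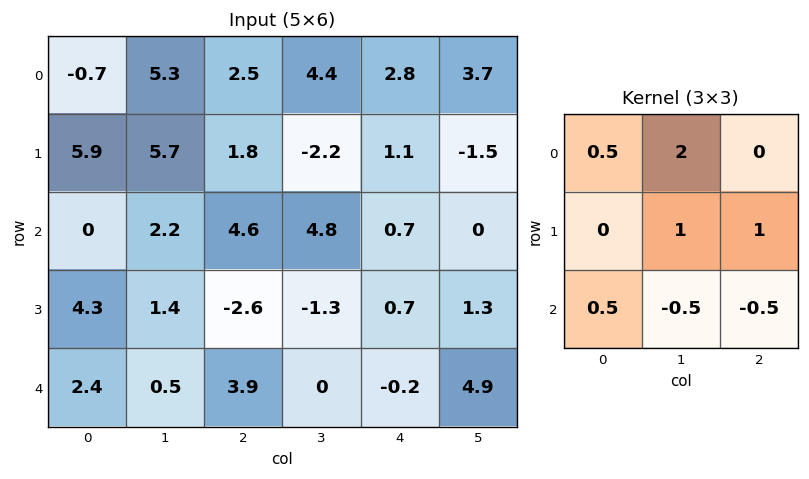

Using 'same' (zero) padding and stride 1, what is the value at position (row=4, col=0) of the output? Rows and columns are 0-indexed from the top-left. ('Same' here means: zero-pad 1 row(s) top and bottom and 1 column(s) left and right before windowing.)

11.5

The receptive field on the zero-padded input at this output position is [0 4.3 1.4 / 0 2.4 0.5 / 0 0 0]. Elementwise product with the kernel and sum: 0·0.5 + 4.3·2 + 2.4·1 + 0.5·1 + 0·0.5 + 0·-0.5 + 0·-0.5.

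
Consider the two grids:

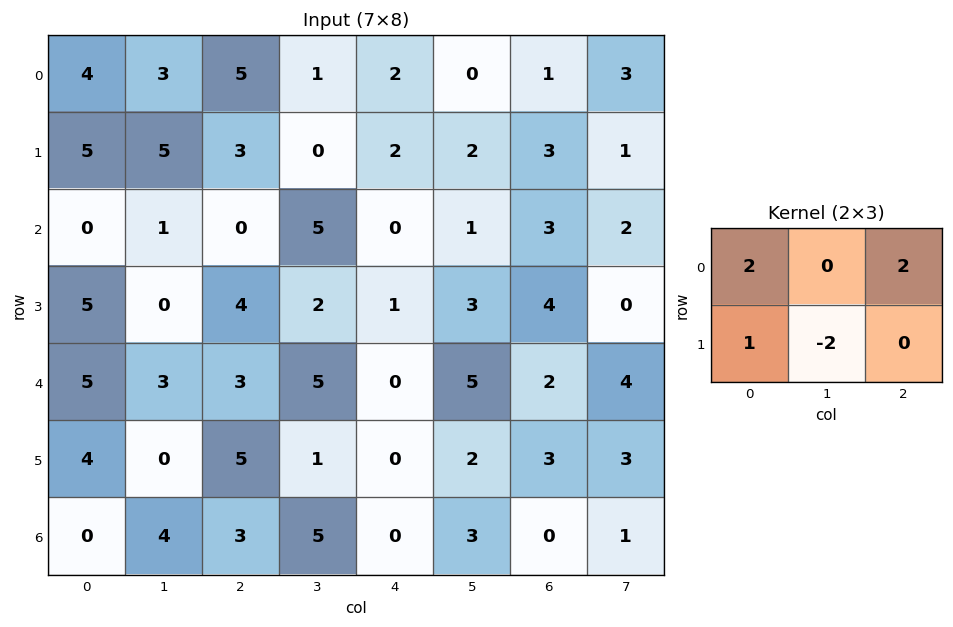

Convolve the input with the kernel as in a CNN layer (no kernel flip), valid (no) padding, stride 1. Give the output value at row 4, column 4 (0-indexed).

0

The receptive field on the input at this output position is [0 5 2 / 0 2 3]. Elementwise product with the kernel and sum: 0·2 + 2·2 + 0·1 + 2·-2.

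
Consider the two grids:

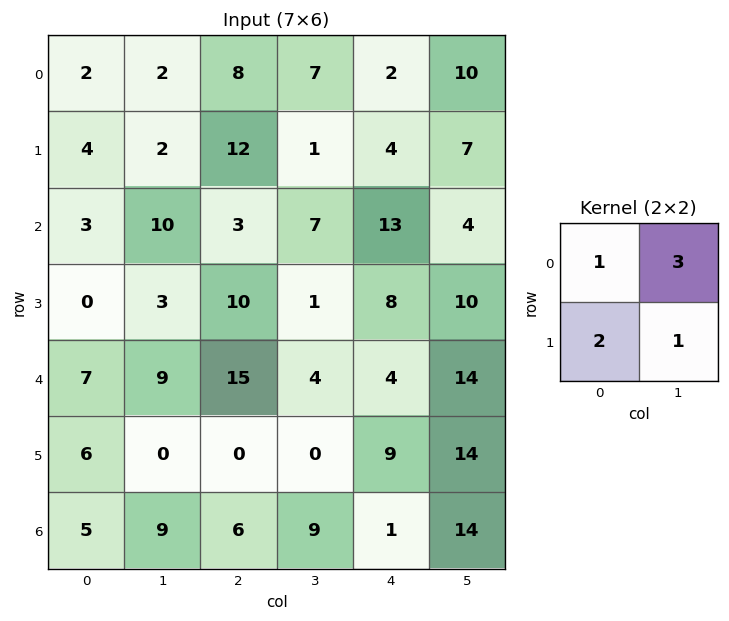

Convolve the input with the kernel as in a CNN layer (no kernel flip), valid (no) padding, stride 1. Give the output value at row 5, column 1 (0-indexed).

The receptive field on the input at this output position is [0 0 / 9 6]. Elementwise product with the kernel and sum: 0·1 + 0·3 + 9·2 + 6·1.

24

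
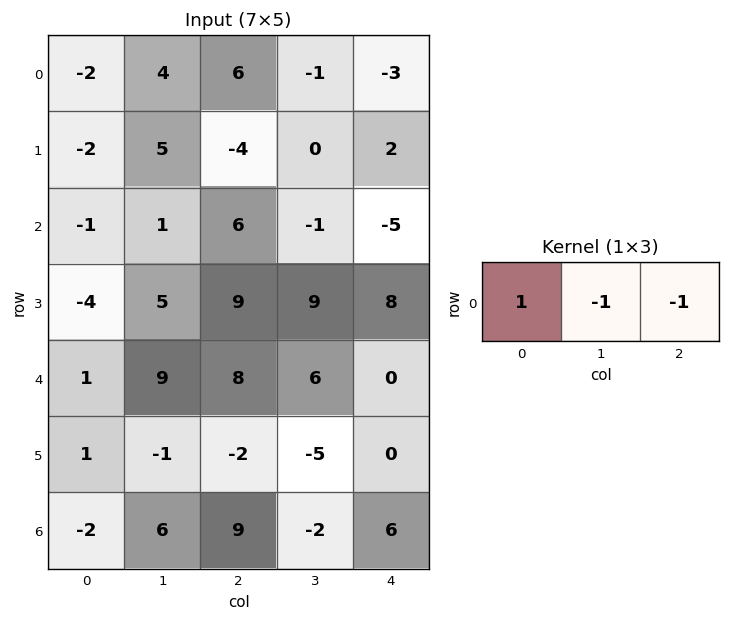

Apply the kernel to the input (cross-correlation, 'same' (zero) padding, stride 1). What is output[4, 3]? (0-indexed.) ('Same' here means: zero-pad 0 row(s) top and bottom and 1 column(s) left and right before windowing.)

2

The receptive field on the zero-padded input at this output position is [8 6 0]. Elementwise product with the kernel and sum: 8·1 + 6·-1 + 0·-1.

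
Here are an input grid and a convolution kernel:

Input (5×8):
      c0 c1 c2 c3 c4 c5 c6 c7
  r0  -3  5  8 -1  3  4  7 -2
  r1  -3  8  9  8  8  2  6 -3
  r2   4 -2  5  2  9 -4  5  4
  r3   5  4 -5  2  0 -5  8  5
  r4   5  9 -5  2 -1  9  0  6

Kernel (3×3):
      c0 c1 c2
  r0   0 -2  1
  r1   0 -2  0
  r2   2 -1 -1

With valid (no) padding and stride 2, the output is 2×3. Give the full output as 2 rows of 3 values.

-13 -12 12
7 -10 12

Output[0,0]: The receptive field on the input at this output position is [-3 5 8 / -3 8 9 / 4 -2 5]. Elementwise product with the kernel and sum: 5·-2 + 8·1 + 8·-2 + 4·2 + -2·-1 + 5·-1.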